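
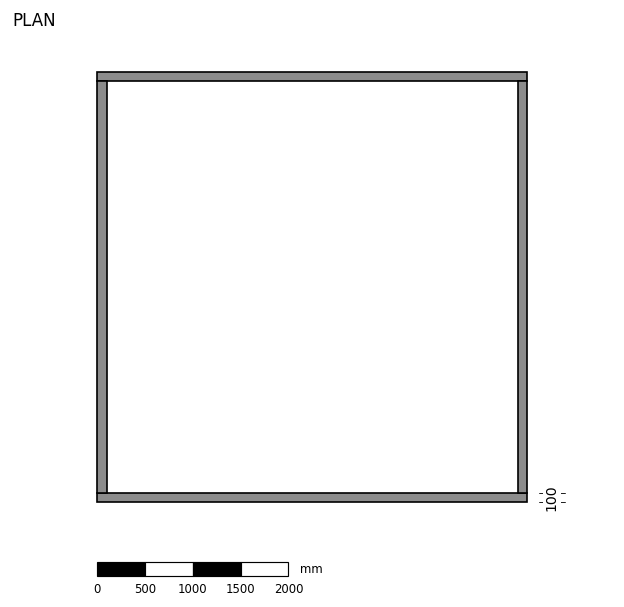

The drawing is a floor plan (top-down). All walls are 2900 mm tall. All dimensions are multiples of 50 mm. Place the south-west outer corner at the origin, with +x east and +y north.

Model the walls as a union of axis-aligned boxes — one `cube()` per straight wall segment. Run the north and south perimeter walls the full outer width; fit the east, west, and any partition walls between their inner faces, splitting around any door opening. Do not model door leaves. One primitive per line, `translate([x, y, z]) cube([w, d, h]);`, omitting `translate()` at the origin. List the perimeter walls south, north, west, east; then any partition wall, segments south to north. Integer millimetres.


cube([4500, 100, 2900]);
translate([0, 4400, 0]) cube([4500, 100, 2900]);
translate([0, 100, 0]) cube([100, 4300, 2900]);
translate([4400, 100, 0]) cube([100, 4300, 2900]);


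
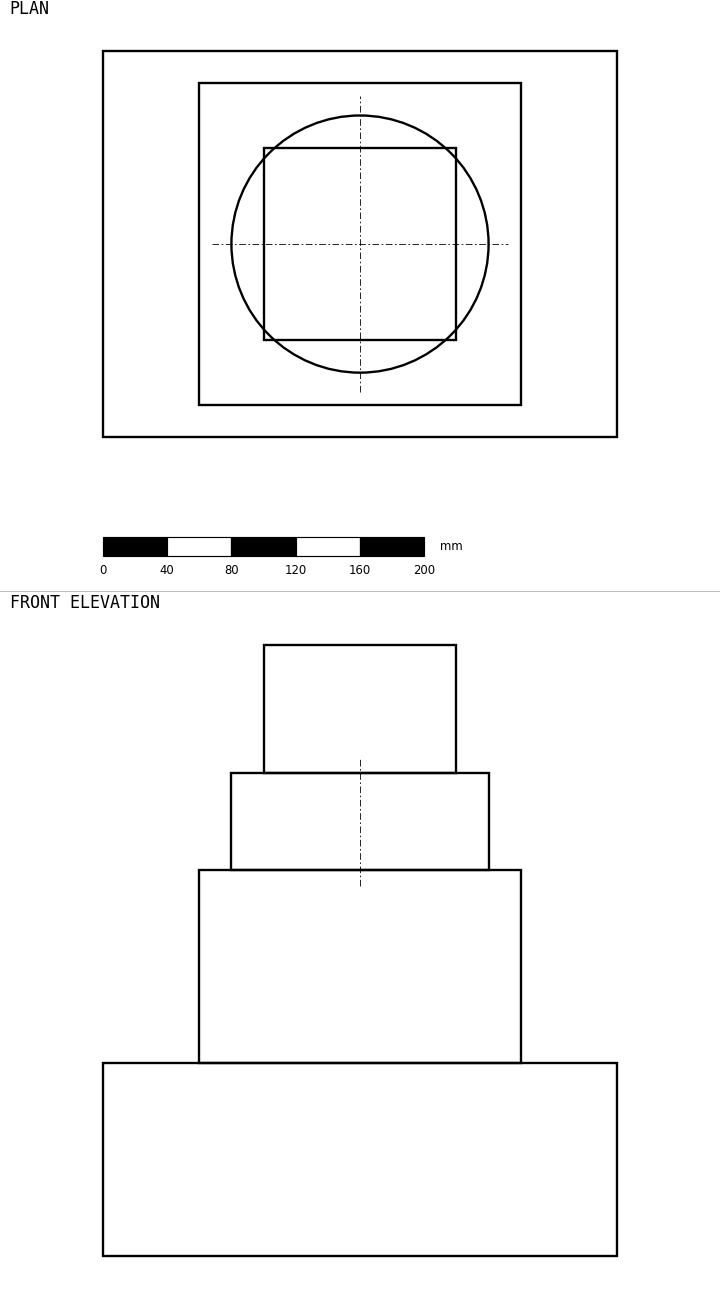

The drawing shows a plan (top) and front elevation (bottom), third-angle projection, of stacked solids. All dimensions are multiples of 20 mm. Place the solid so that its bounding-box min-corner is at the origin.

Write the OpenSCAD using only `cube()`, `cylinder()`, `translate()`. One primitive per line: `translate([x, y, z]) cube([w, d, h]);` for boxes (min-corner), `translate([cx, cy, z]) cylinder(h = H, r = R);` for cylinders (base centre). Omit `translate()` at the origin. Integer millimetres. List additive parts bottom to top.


cube([320, 240, 120]);
translate([60, 20, 120]) cube([200, 200, 120]);
translate([160, 120, 240]) cylinder(h = 60, r = 80);
translate([100, 60, 300]) cube([120, 120, 80]);


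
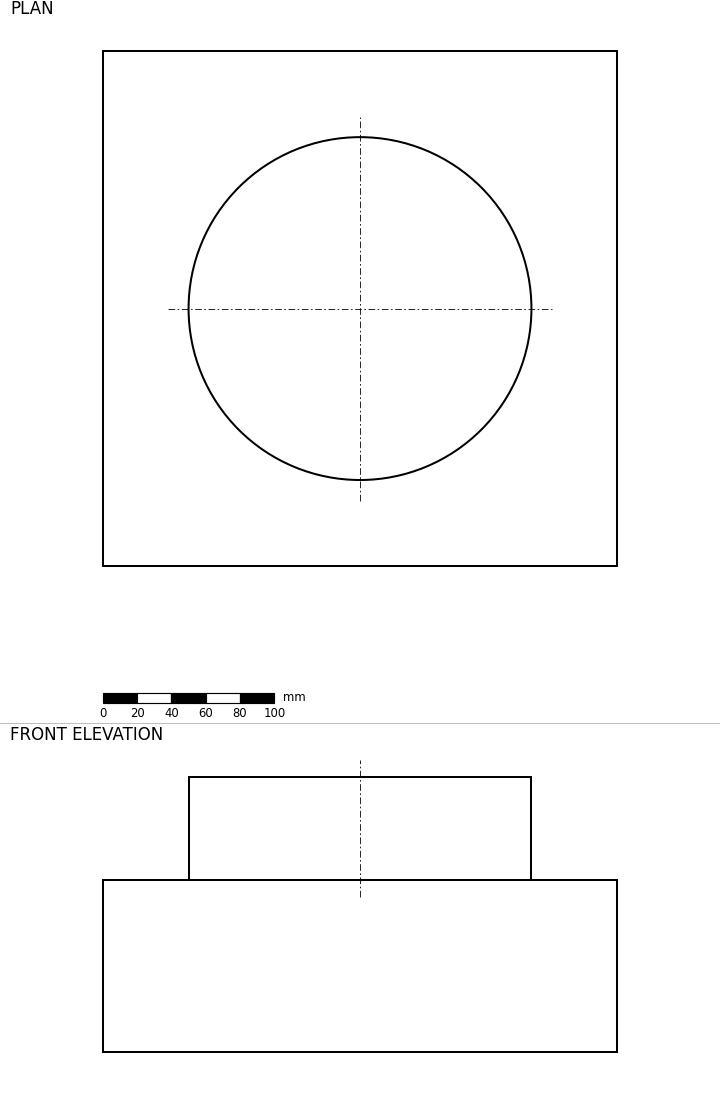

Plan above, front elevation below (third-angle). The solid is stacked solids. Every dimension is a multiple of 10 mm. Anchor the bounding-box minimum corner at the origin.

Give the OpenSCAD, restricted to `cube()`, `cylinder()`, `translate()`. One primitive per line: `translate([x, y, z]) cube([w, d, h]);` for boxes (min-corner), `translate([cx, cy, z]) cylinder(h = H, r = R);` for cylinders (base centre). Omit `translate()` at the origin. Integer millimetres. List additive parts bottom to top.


cube([300, 300, 100]);
translate([150, 150, 100]) cylinder(h = 60, r = 100);


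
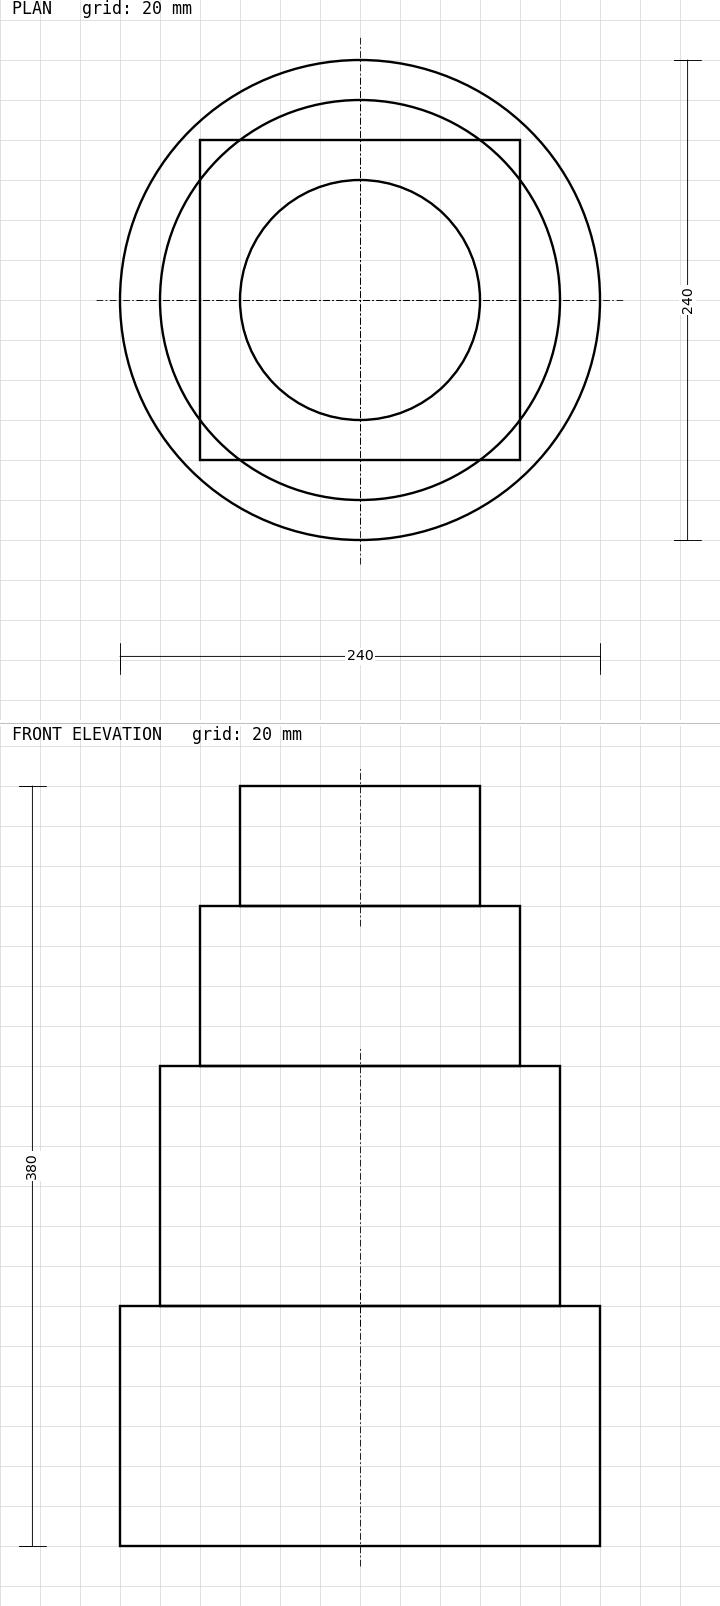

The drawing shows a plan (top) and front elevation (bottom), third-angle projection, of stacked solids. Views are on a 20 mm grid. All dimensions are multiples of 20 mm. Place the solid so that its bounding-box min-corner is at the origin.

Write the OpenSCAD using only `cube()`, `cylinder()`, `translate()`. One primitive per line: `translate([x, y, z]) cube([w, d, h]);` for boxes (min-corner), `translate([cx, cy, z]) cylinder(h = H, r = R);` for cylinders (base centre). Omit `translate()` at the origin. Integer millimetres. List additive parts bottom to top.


translate([120, 120, 0]) cylinder(h = 120, r = 120);
translate([120, 120, 120]) cylinder(h = 120, r = 100);
translate([40, 40, 240]) cube([160, 160, 80]);
translate([120, 120, 320]) cylinder(h = 60, r = 60);


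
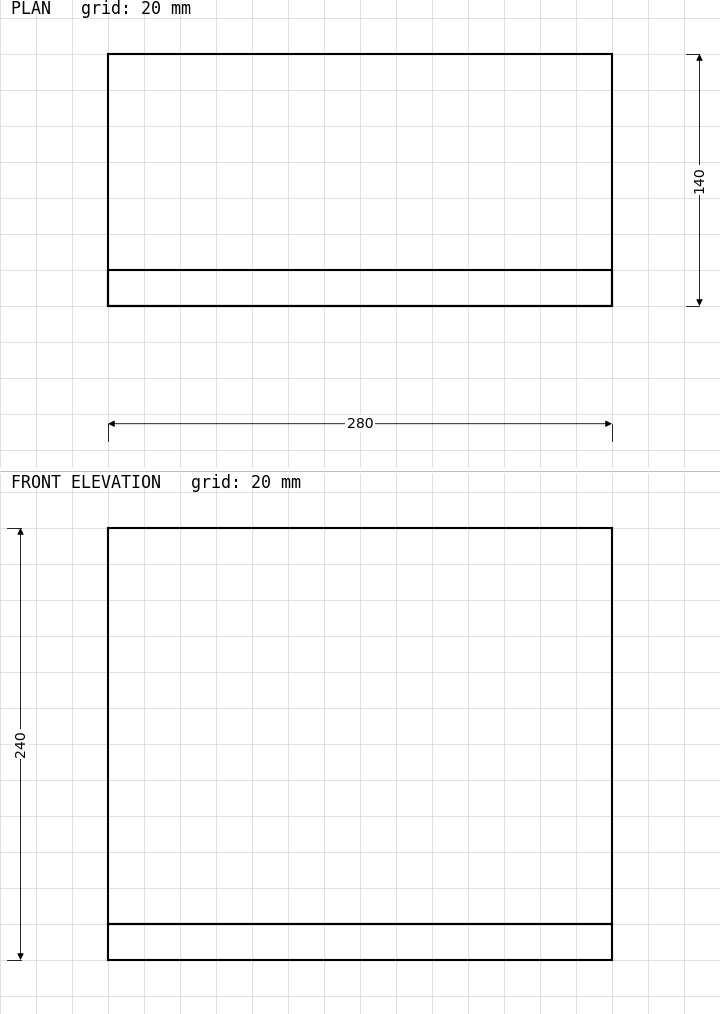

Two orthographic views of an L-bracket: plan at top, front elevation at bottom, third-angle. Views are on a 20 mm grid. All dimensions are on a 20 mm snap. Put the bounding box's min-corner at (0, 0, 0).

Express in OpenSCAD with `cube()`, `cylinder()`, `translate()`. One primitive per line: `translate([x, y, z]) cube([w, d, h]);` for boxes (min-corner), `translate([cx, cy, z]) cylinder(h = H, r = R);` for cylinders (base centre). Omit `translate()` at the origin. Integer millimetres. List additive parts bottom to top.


cube([280, 140, 20]);
translate([0, 0, 20]) cube([280, 20, 220]);


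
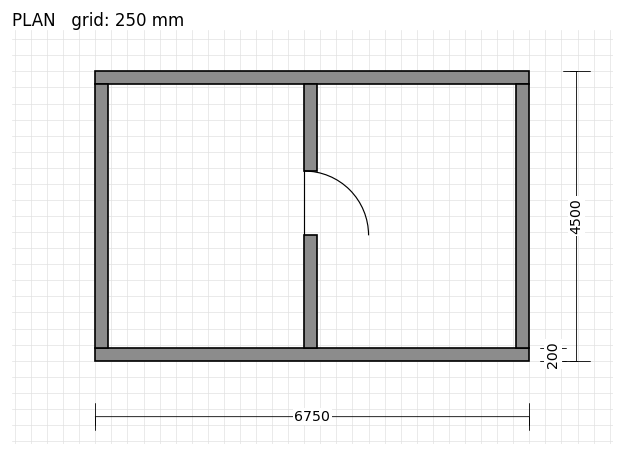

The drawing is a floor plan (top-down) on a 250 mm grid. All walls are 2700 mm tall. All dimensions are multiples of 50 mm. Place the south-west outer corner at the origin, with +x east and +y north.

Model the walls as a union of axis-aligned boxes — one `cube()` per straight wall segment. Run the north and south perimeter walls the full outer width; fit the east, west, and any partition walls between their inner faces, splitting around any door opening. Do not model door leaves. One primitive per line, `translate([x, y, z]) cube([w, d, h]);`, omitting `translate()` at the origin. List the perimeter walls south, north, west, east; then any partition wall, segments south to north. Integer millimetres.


cube([6750, 200, 2700]);
translate([0, 4300, 0]) cube([6750, 200, 2700]);
translate([0, 200, 0]) cube([200, 4100, 2700]);
translate([6550, 200, 0]) cube([200, 4100, 2700]);
translate([3250, 200, 0]) cube([200, 1750, 2700]);
translate([3250, 2950, 0]) cube([200, 1350, 2700]);


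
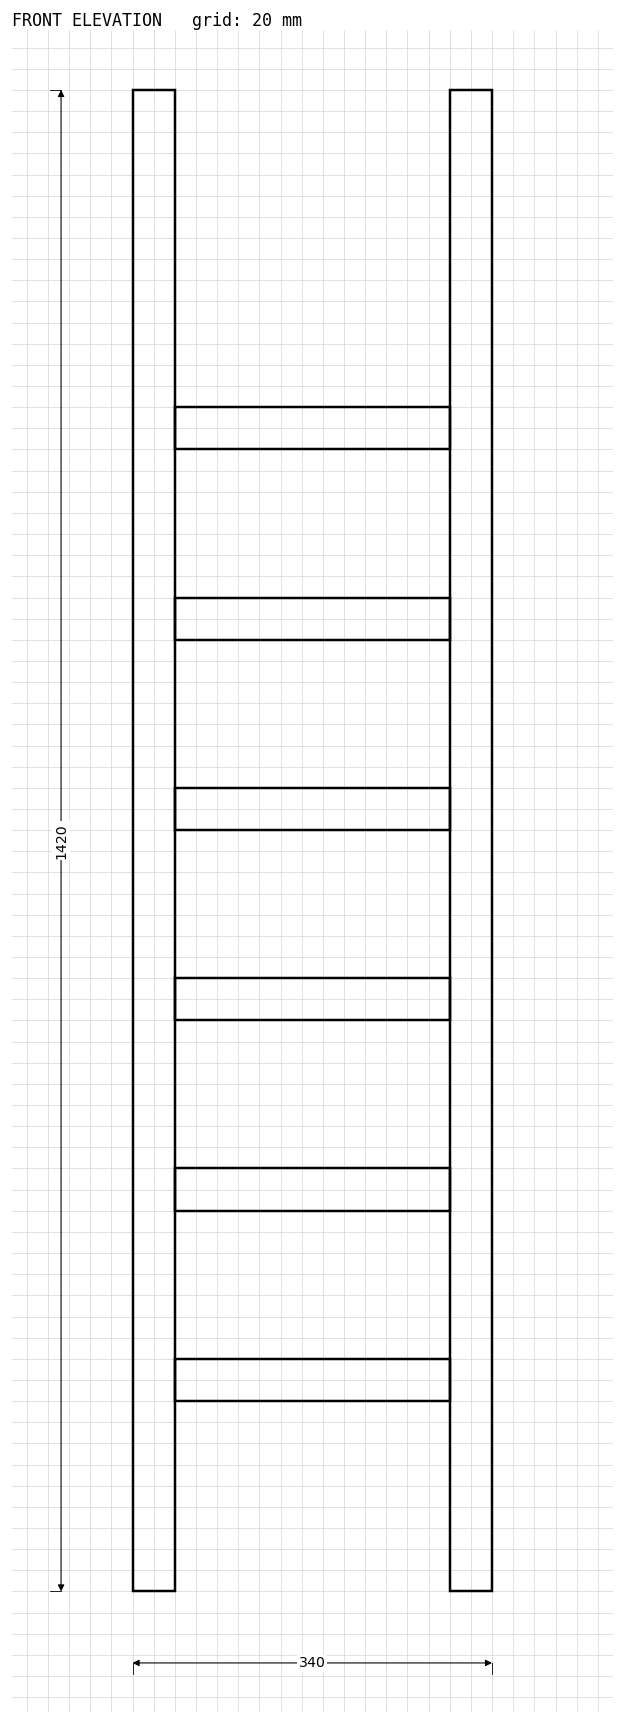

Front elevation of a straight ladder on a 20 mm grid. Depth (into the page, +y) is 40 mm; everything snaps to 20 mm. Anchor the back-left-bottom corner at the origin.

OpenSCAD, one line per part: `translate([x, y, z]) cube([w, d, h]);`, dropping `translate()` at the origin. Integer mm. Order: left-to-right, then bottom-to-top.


cube([40, 40, 1420]);
translate([40, 0, 180]) cube([260, 40, 40]);
translate([40, 0, 360]) cube([260, 40, 40]);
translate([40, 0, 540]) cube([260, 40, 40]);
translate([40, 0, 720]) cube([260, 40, 40]);
translate([40, 0, 900]) cube([260, 40, 40]);
translate([40, 0, 1080]) cube([260, 40, 40]);
translate([300, 0, 0]) cube([40, 40, 1420]);


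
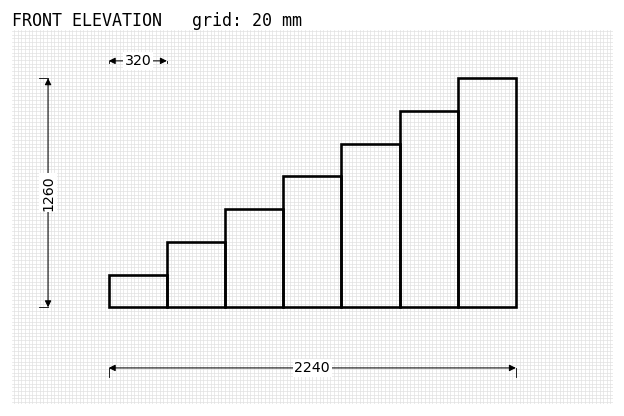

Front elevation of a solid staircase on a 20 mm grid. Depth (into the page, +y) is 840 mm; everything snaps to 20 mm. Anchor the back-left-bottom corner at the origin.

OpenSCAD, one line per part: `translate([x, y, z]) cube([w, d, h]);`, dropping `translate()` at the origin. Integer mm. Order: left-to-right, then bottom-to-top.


cube([320, 840, 180]);
translate([320, 0, 0]) cube([320, 840, 360]);
translate([640, 0, 0]) cube([320, 840, 540]);
translate([960, 0, 0]) cube([320, 840, 720]);
translate([1280, 0, 0]) cube([320, 840, 900]);
translate([1600, 0, 0]) cube([320, 840, 1080]);
translate([1920, 0, 0]) cube([320, 840, 1260]);


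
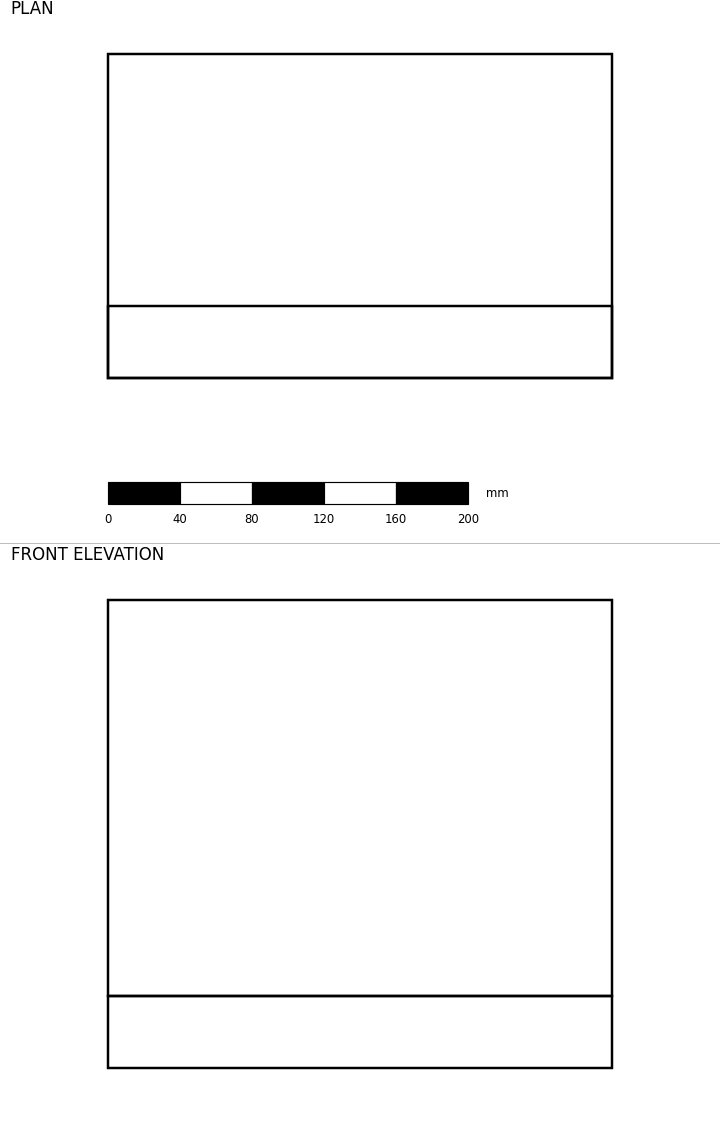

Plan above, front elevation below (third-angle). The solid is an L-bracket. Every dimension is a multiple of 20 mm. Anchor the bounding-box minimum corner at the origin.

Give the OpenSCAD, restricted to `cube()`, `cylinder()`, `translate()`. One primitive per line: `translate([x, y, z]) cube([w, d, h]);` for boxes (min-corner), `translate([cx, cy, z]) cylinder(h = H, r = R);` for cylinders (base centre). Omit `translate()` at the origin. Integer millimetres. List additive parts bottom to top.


cube([280, 180, 40]);
translate([0, 0, 40]) cube([280, 40, 220]);


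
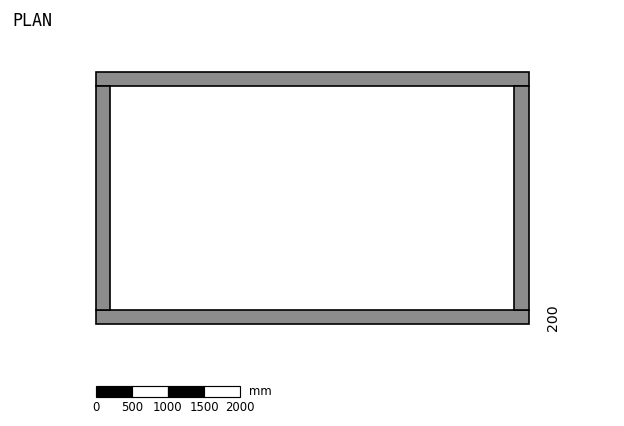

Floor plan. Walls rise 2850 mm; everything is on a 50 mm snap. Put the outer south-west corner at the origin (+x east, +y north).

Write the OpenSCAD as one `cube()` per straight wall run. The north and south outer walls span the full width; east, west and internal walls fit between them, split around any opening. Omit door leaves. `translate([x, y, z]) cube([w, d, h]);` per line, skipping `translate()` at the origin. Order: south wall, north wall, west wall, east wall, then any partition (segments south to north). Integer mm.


cube([6000, 200, 2850]);
translate([0, 3300, 0]) cube([6000, 200, 2850]);
translate([0, 200, 0]) cube([200, 3100, 2850]);
translate([5800, 200, 0]) cube([200, 3100, 2850]);


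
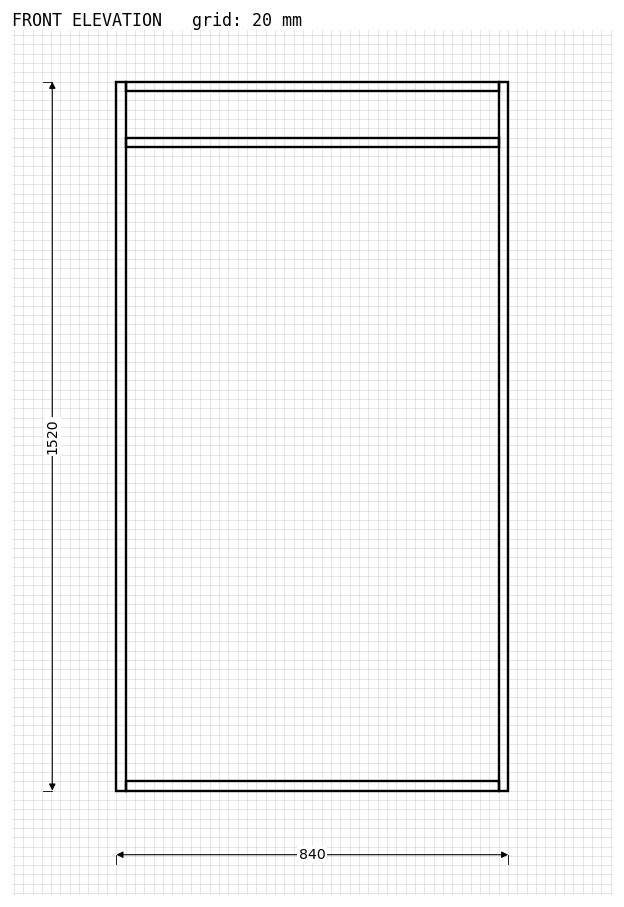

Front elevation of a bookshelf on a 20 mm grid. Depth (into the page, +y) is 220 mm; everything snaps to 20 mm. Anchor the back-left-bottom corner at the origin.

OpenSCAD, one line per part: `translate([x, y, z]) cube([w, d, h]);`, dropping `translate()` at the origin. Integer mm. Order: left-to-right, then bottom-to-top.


cube([20, 220, 1520]);
translate([20, 0, 0]) cube([800, 220, 20]);
translate([20, 0, 1380]) cube([800, 220, 20]);
translate([20, 0, 1500]) cube([800, 220, 20]);
translate([820, 0, 0]) cube([20, 220, 1520]);


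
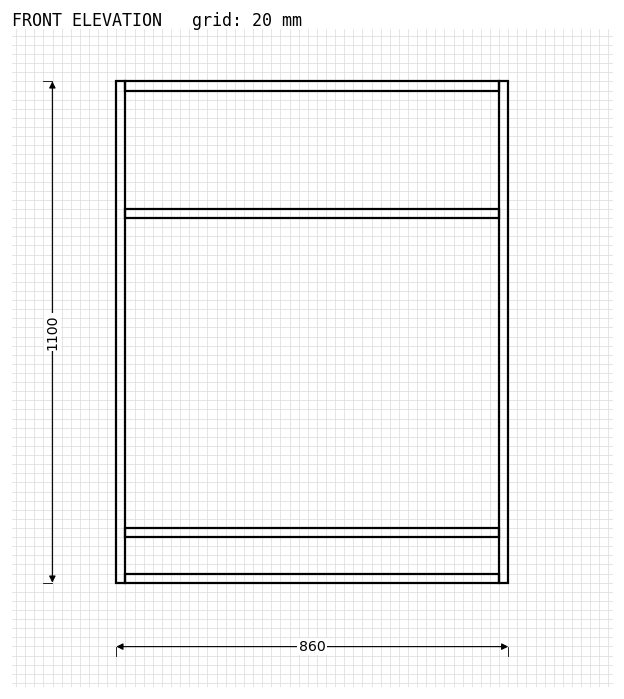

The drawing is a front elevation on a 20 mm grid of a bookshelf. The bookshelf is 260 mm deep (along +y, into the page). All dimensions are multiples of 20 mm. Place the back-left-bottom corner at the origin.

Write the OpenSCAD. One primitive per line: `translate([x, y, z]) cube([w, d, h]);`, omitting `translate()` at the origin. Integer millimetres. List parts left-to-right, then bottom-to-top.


cube([20, 260, 1100]);
translate([20, 0, 0]) cube([820, 260, 20]);
translate([20, 0, 100]) cube([820, 260, 20]);
translate([20, 0, 800]) cube([820, 260, 20]);
translate([20, 0, 1080]) cube([820, 260, 20]);
translate([840, 0, 0]) cube([20, 260, 1100]);


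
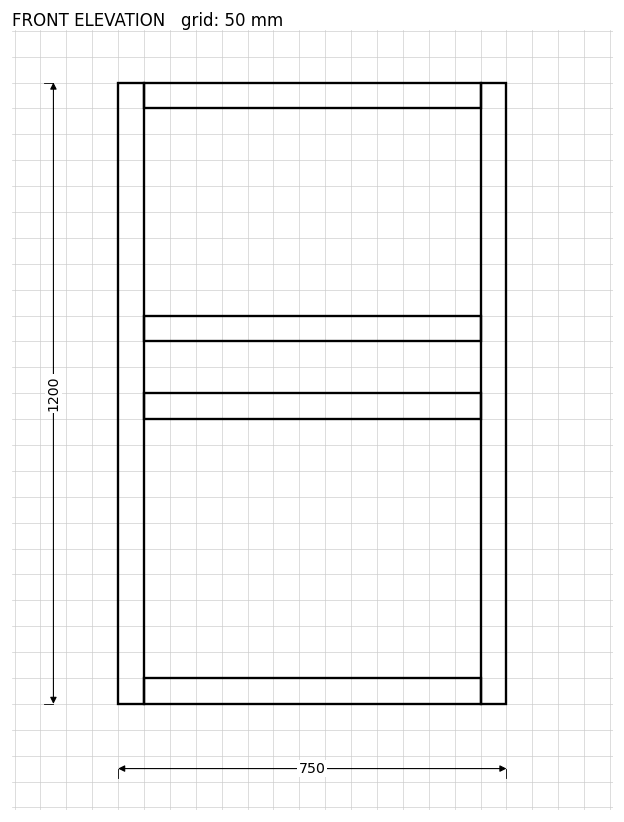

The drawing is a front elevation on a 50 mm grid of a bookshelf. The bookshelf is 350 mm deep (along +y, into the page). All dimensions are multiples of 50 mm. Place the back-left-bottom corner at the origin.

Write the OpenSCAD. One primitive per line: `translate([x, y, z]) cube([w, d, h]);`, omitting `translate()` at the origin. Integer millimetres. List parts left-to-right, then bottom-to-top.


cube([50, 350, 1200]);
translate([50, 0, 0]) cube([650, 350, 50]);
translate([50, 0, 550]) cube([650, 350, 50]);
translate([50, 0, 700]) cube([650, 350, 50]);
translate([50, 0, 1150]) cube([650, 350, 50]);
translate([700, 0, 0]) cube([50, 350, 1200]);


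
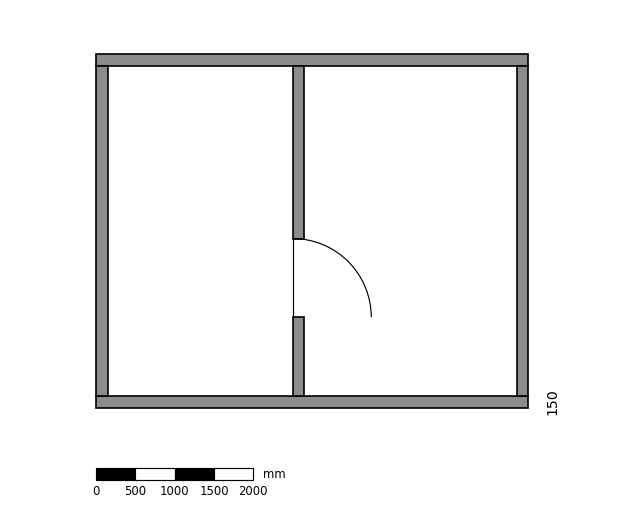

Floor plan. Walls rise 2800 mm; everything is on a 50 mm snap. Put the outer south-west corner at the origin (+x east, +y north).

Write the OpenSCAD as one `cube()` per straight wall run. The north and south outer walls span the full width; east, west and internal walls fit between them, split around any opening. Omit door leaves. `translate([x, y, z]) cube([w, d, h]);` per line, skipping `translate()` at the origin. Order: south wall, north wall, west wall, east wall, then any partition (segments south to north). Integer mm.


cube([5500, 150, 2800]);
translate([0, 4350, 0]) cube([5500, 150, 2800]);
translate([0, 150, 0]) cube([150, 4200, 2800]);
translate([5350, 150, 0]) cube([150, 4200, 2800]);
translate([2500, 150, 0]) cube([150, 1000, 2800]);
translate([2500, 2150, 0]) cube([150, 2200, 2800]);


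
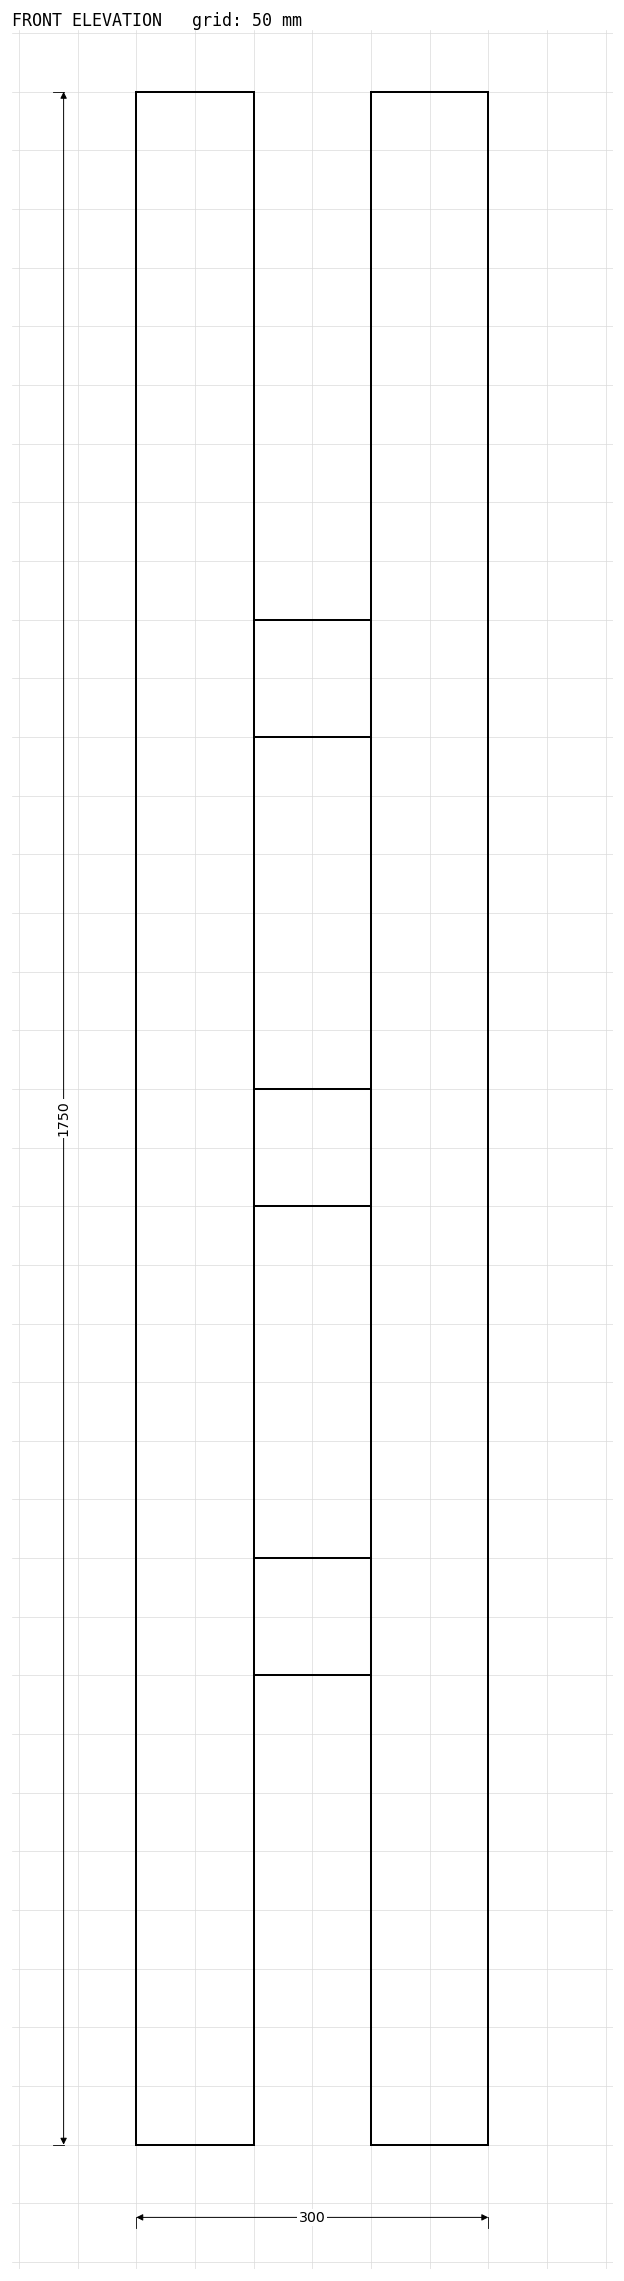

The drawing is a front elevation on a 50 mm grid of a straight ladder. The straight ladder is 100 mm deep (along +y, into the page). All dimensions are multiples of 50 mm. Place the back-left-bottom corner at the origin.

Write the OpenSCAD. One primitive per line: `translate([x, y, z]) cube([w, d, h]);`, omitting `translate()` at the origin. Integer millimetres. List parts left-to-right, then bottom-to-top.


cube([100, 100, 1750]);
translate([100, 0, 400]) cube([100, 100, 100]);
translate([100, 0, 800]) cube([100, 100, 100]);
translate([100, 0, 1200]) cube([100, 100, 100]);
translate([200, 0, 0]) cube([100, 100, 1750]);


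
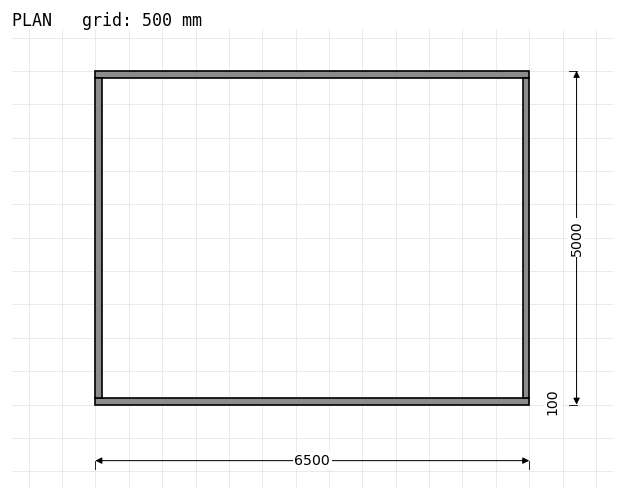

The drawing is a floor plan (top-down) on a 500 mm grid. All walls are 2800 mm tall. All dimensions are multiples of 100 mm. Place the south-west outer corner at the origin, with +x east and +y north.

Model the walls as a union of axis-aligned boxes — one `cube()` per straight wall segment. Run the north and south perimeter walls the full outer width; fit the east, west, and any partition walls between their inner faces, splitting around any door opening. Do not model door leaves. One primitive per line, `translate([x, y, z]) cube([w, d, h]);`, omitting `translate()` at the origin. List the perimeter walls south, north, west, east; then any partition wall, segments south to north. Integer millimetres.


cube([6500, 100, 2800]);
translate([0, 4900, 0]) cube([6500, 100, 2800]);
translate([0, 100, 0]) cube([100, 4800, 2800]);
translate([6400, 100, 0]) cube([100, 4800, 2800]);


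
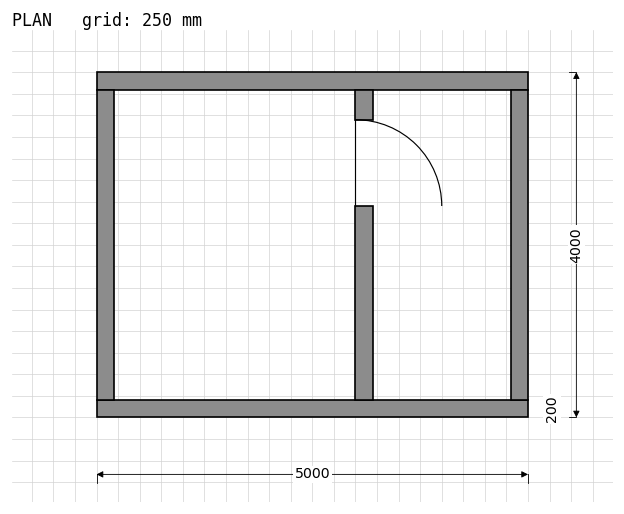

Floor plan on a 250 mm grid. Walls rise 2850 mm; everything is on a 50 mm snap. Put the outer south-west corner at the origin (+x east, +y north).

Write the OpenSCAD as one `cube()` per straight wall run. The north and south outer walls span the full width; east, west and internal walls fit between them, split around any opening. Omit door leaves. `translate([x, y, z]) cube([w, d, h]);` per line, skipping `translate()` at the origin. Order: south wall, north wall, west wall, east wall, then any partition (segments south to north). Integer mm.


cube([5000, 200, 2850]);
translate([0, 3800, 0]) cube([5000, 200, 2850]);
translate([0, 200, 0]) cube([200, 3600, 2850]);
translate([4800, 200, 0]) cube([200, 3600, 2850]);
translate([3000, 200, 0]) cube([200, 2250, 2850]);
translate([3000, 3450, 0]) cube([200, 350, 2850]);


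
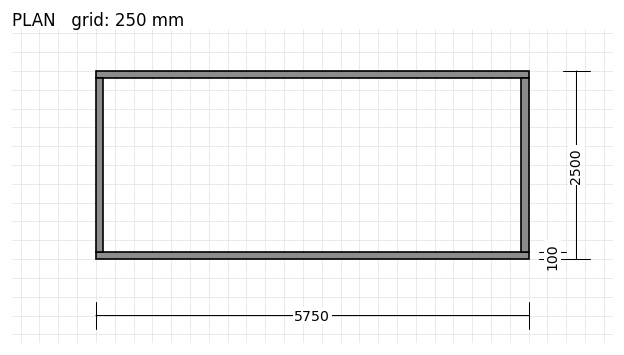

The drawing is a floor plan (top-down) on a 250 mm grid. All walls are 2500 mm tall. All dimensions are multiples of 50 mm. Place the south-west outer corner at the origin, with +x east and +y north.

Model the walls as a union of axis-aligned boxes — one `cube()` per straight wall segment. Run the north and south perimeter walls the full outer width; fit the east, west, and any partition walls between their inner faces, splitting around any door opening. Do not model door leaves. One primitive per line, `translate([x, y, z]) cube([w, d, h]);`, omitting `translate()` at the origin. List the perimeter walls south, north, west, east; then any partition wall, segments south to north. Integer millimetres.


cube([5750, 100, 2500]);
translate([0, 2400, 0]) cube([5750, 100, 2500]);
translate([0, 100, 0]) cube([100, 2300, 2500]);
translate([5650, 100, 0]) cube([100, 2300, 2500]);


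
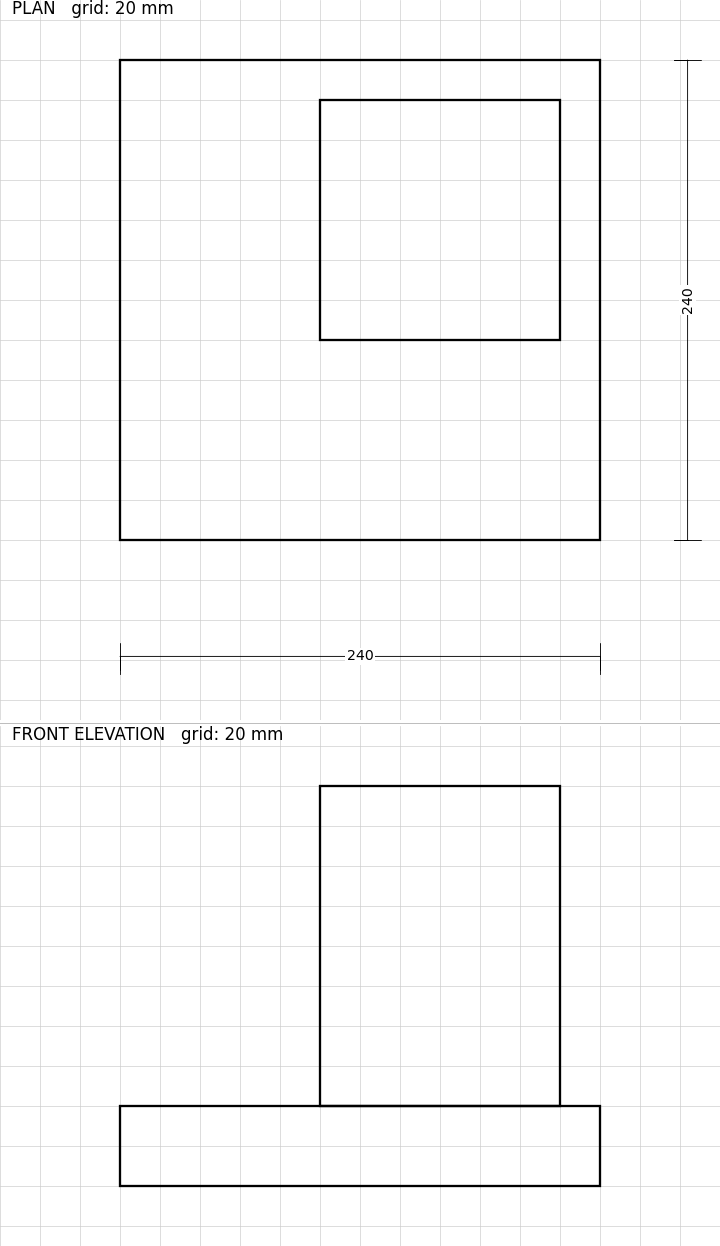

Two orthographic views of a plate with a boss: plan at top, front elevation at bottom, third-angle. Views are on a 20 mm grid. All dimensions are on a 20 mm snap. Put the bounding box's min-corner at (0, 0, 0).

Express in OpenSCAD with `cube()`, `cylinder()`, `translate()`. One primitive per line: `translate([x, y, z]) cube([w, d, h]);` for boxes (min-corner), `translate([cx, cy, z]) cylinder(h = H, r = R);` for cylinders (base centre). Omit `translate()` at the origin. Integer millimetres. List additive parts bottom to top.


cube([240, 240, 40]);
translate([100, 100, 40]) cube([120, 120, 160]);


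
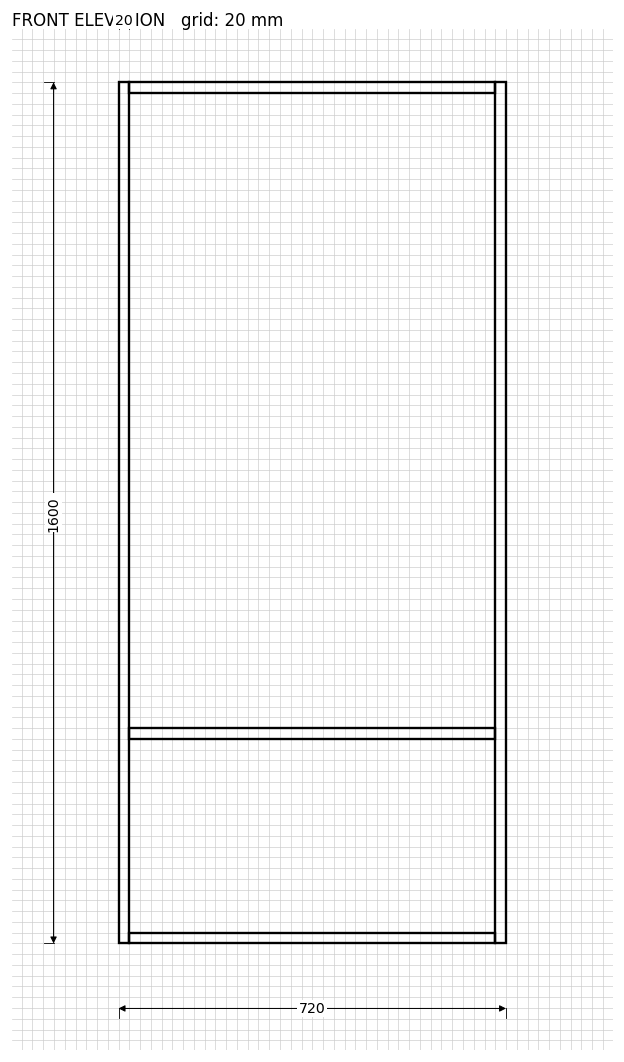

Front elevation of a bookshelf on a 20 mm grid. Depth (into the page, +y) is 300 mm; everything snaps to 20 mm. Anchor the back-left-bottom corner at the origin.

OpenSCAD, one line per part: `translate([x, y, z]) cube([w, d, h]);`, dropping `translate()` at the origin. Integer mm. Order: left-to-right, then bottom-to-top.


cube([20, 300, 1600]);
translate([20, 0, 0]) cube([680, 300, 20]);
translate([20, 0, 380]) cube([680, 300, 20]);
translate([20, 0, 1580]) cube([680, 300, 20]);
translate([700, 0, 0]) cube([20, 300, 1600]);


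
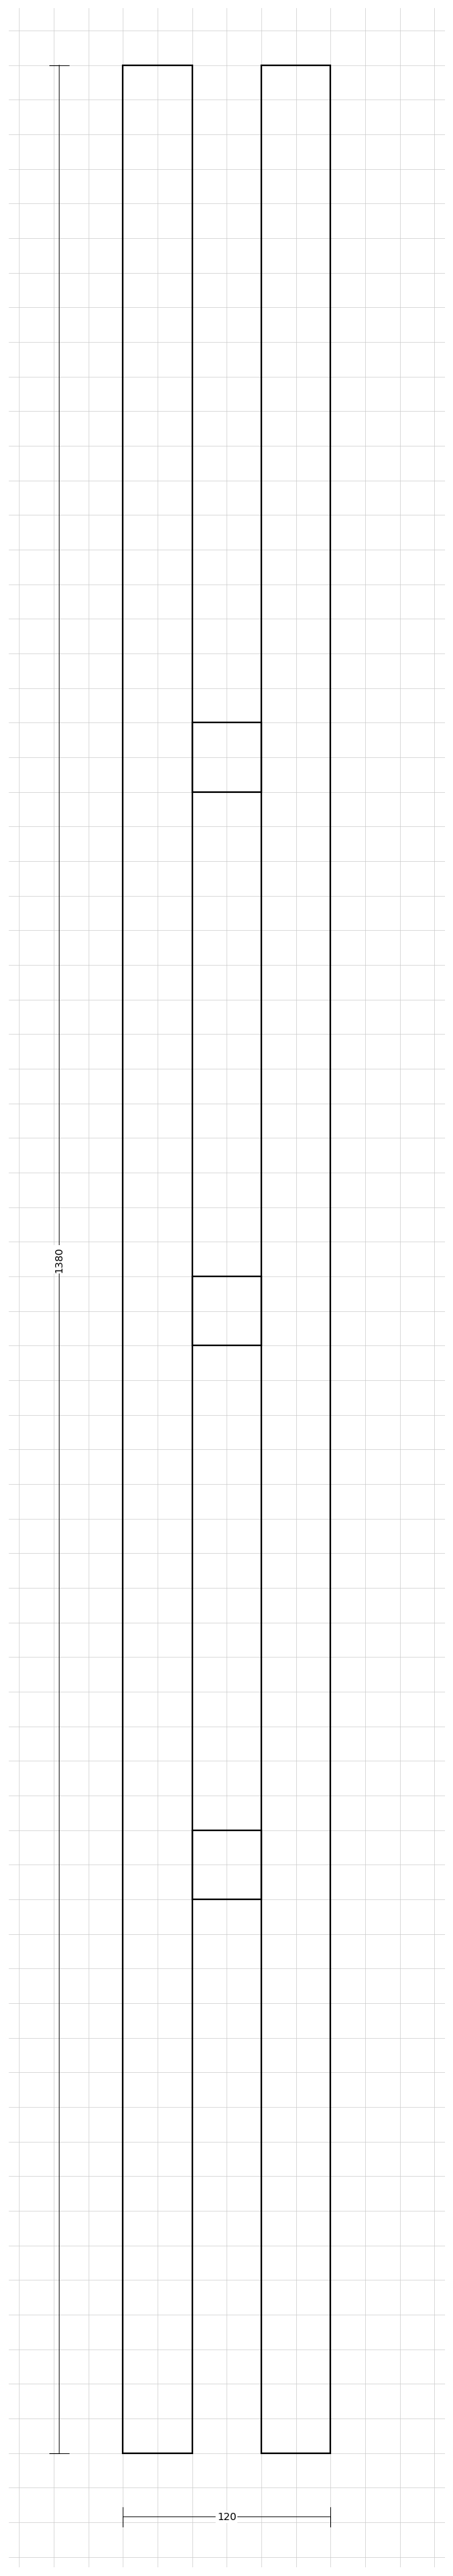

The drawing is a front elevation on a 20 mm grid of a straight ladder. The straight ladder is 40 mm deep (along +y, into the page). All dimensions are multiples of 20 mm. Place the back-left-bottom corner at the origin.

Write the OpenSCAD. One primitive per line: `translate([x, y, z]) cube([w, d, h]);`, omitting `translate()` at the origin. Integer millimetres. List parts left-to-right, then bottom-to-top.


cube([40, 40, 1380]);
translate([40, 0, 320]) cube([40, 40, 40]);
translate([40, 0, 640]) cube([40, 40, 40]);
translate([40, 0, 960]) cube([40, 40, 40]);
translate([80, 0, 0]) cube([40, 40, 1380]);


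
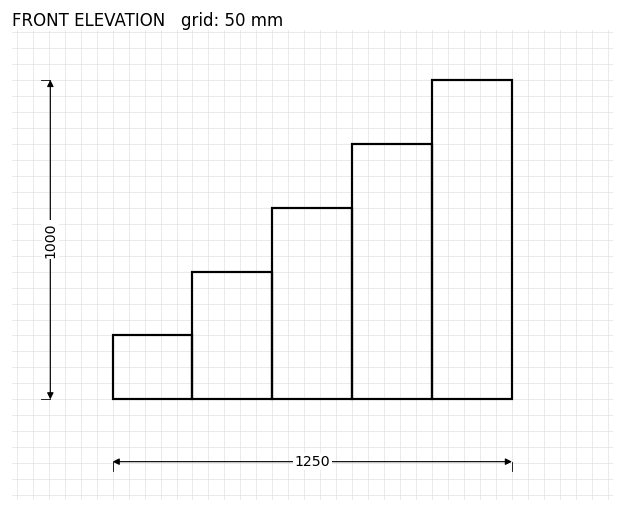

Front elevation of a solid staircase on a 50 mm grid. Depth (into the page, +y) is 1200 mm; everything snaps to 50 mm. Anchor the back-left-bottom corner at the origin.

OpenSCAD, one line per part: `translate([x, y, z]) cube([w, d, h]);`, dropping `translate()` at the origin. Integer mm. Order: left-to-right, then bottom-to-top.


cube([250, 1200, 200]);
translate([250, 0, 0]) cube([250, 1200, 400]);
translate([500, 0, 0]) cube([250, 1200, 600]);
translate([750, 0, 0]) cube([250, 1200, 800]);
translate([1000, 0, 0]) cube([250, 1200, 1000]);


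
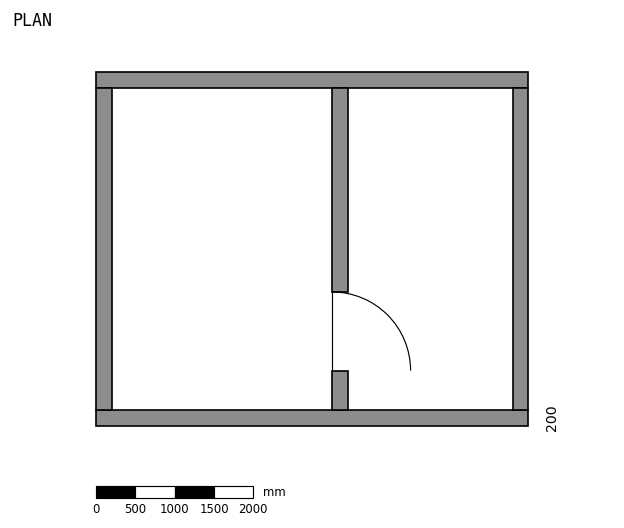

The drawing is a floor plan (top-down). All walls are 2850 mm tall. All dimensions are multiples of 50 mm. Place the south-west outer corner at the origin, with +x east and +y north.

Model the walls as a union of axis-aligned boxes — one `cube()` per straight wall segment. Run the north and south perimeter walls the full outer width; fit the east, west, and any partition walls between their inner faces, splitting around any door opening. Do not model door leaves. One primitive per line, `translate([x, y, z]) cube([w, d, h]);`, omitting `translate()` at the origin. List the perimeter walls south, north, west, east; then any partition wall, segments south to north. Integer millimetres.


cube([5500, 200, 2850]);
translate([0, 4300, 0]) cube([5500, 200, 2850]);
translate([0, 200, 0]) cube([200, 4100, 2850]);
translate([5300, 200, 0]) cube([200, 4100, 2850]);
translate([3000, 200, 0]) cube([200, 500, 2850]);
translate([3000, 1700, 0]) cube([200, 2600, 2850]);


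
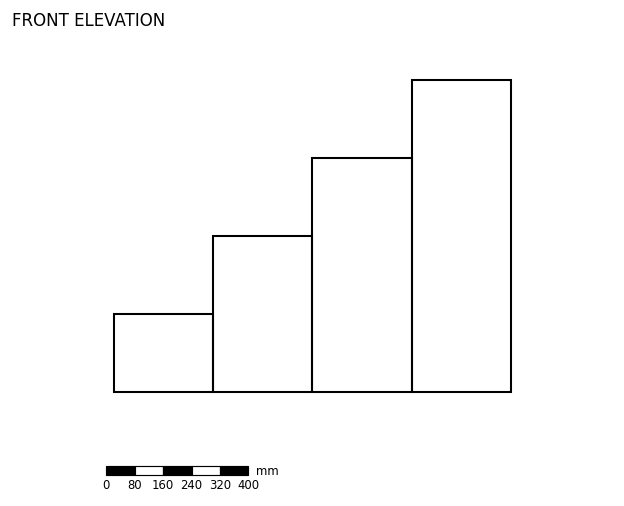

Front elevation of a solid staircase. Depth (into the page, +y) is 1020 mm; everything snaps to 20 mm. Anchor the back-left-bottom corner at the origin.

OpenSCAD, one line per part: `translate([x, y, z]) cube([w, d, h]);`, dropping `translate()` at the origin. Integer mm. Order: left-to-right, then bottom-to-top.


cube([280, 1020, 220]);
translate([280, 0, 0]) cube([280, 1020, 440]);
translate([560, 0, 0]) cube([280, 1020, 660]);
translate([840, 0, 0]) cube([280, 1020, 880]);


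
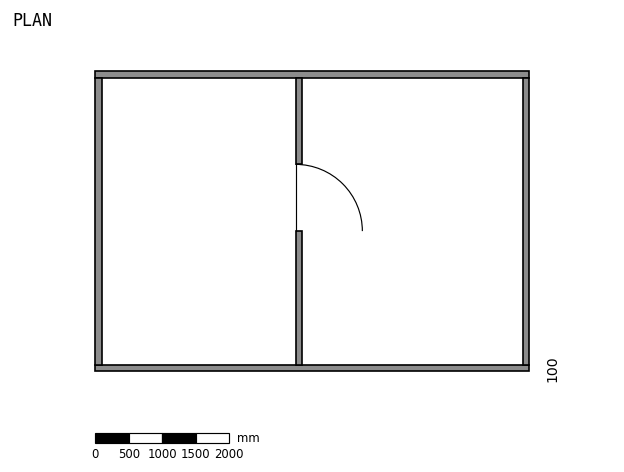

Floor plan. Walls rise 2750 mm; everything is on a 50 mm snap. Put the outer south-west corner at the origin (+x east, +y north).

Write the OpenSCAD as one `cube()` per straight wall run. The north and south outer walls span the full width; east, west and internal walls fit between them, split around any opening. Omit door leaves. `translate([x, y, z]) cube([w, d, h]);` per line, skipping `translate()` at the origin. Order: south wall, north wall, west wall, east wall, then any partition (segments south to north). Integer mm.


cube([6500, 100, 2750]);
translate([0, 4400, 0]) cube([6500, 100, 2750]);
translate([0, 100, 0]) cube([100, 4300, 2750]);
translate([6400, 100, 0]) cube([100, 4300, 2750]);
translate([3000, 100, 0]) cube([100, 2000, 2750]);
translate([3000, 3100, 0]) cube([100, 1300, 2750]);


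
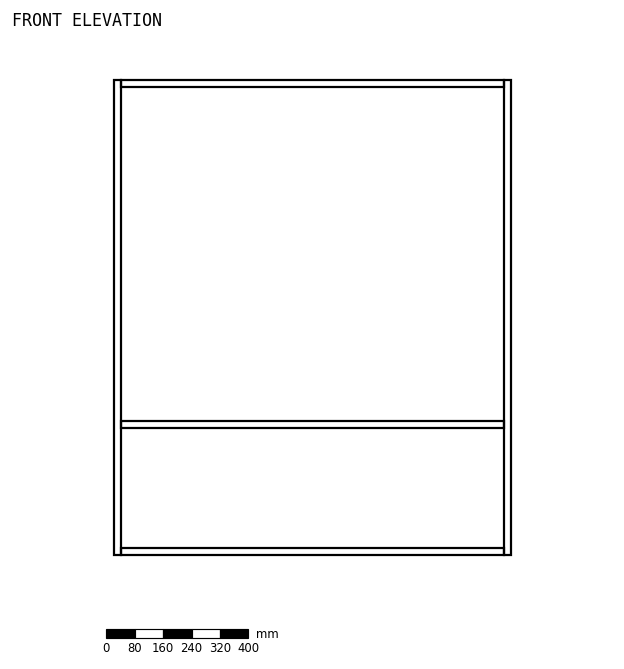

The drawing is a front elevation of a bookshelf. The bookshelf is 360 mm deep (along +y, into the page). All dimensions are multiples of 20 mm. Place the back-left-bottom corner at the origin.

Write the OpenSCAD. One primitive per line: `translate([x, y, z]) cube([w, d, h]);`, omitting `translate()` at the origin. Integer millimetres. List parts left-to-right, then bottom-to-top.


cube([20, 360, 1340]);
translate([20, 0, 0]) cube([1080, 360, 20]);
translate([20, 0, 360]) cube([1080, 360, 20]);
translate([20, 0, 1320]) cube([1080, 360, 20]);
translate([1100, 0, 0]) cube([20, 360, 1340]);


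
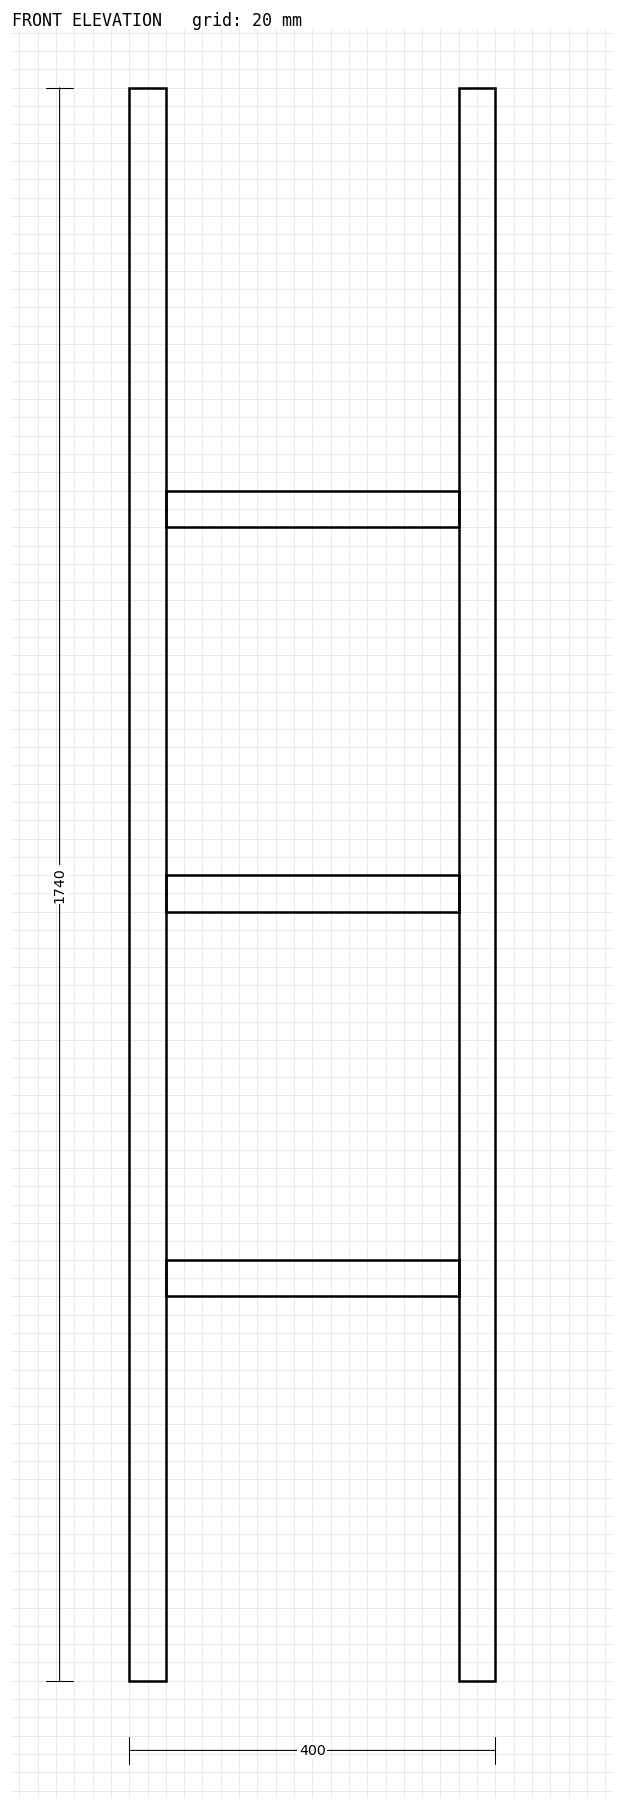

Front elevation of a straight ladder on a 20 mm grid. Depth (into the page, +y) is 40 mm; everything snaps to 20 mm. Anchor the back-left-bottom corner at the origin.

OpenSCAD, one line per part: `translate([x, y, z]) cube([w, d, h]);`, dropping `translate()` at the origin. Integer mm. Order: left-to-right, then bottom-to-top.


cube([40, 40, 1740]);
translate([40, 0, 420]) cube([320, 40, 40]);
translate([40, 0, 840]) cube([320, 40, 40]);
translate([40, 0, 1260]) cube([320, 40, 40]);
translate([360, 0, 0]) cube([40, 40, 1740]);


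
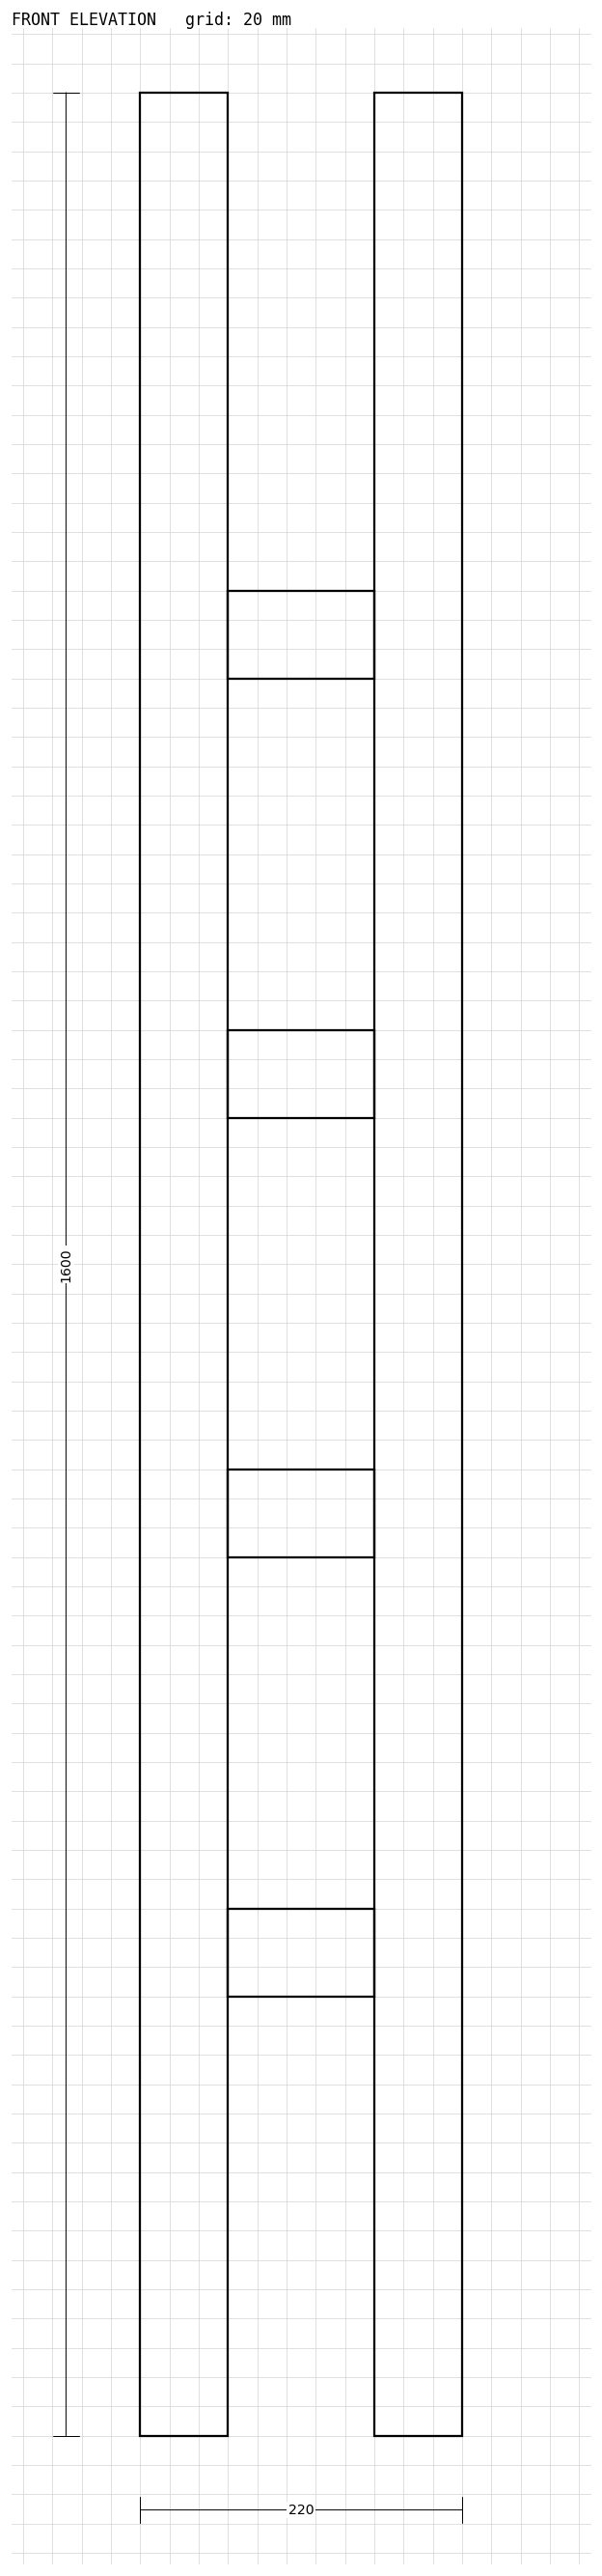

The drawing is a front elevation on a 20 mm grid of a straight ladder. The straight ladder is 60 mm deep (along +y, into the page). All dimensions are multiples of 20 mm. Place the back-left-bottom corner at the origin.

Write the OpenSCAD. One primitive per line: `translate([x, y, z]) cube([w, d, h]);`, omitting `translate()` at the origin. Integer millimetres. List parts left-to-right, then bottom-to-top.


cube([60, 60, 1600]);
translate([60, 0, 300]) cube([100, 60, 60]);
translate([60, 0, 600]) cube([100, 60, 60]);
translate([60, 0, 900]) cube([100, 60, 60]);
translate([60, 0, 1200]) cube([100, 60, 60]);
translate([160, 0, 0]) cube([60, 60, 1600]);


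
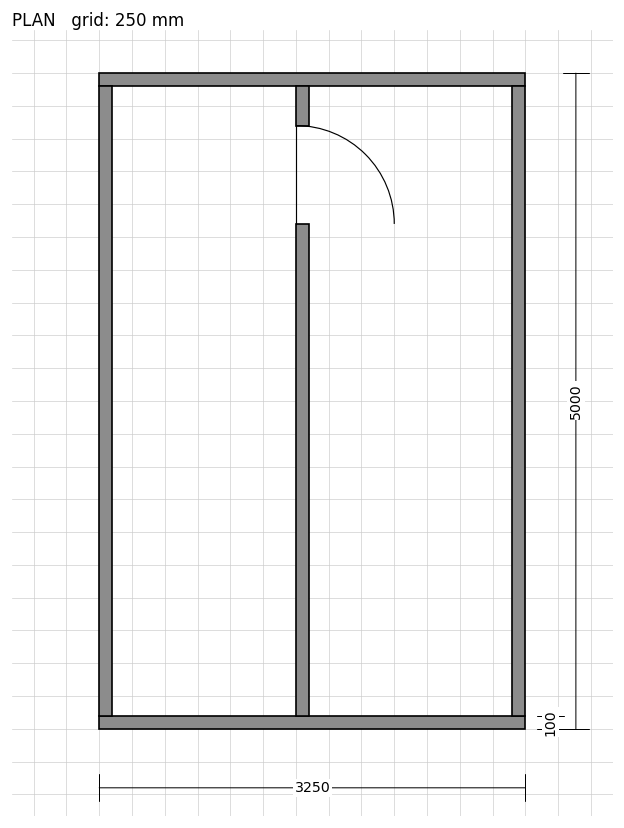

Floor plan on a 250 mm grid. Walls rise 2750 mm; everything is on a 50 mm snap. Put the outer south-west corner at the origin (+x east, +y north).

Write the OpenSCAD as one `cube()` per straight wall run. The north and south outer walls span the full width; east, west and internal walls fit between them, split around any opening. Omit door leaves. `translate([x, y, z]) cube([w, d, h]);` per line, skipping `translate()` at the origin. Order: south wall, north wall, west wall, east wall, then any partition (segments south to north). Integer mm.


cube([3250, 100, 2750]);
translate([0, 4900, 0]) cube([3250, 100, 2750]);
translate([0, 100, 0]) cube([100, 4800, 2750]);
translate([3150, 100, 0]) cube([100, 4800, 2750]);
translate([1500, 100, 0]) cube([100, 3750, 2750]);
translate([1500, 4600, 0]) cube([100, 300, 2750]);


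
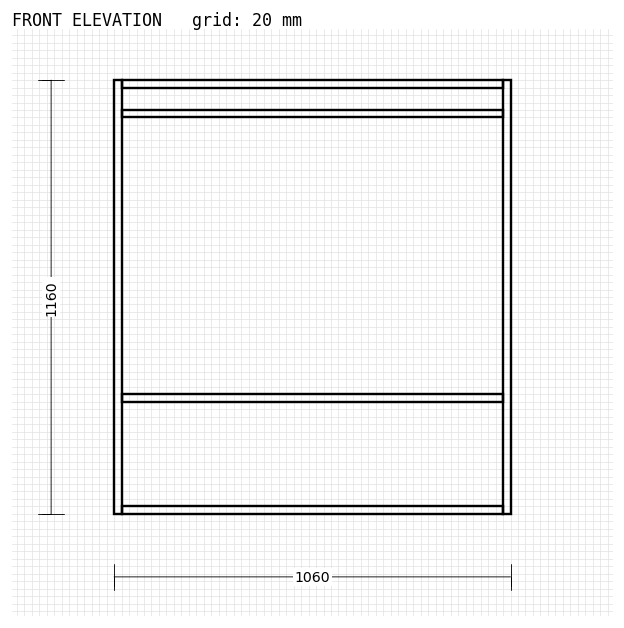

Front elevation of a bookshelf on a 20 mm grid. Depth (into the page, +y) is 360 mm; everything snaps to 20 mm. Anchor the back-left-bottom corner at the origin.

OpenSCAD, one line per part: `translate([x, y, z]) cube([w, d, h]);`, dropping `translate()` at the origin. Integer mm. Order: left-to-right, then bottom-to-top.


cube([20, 360, 1160]);
translate([20, 0, 0]) cube([1020, 360, 20]);
translate([20, 0, 300]) cube([1020, 360, 20]);
translate([20, 0, 1060]) cube([1020, 360, 20]);
translate([20, 0, 1140]) cube([1020, 360, 20]);
translate([1040, 0, 0]) cube([20, 360, 1160]);


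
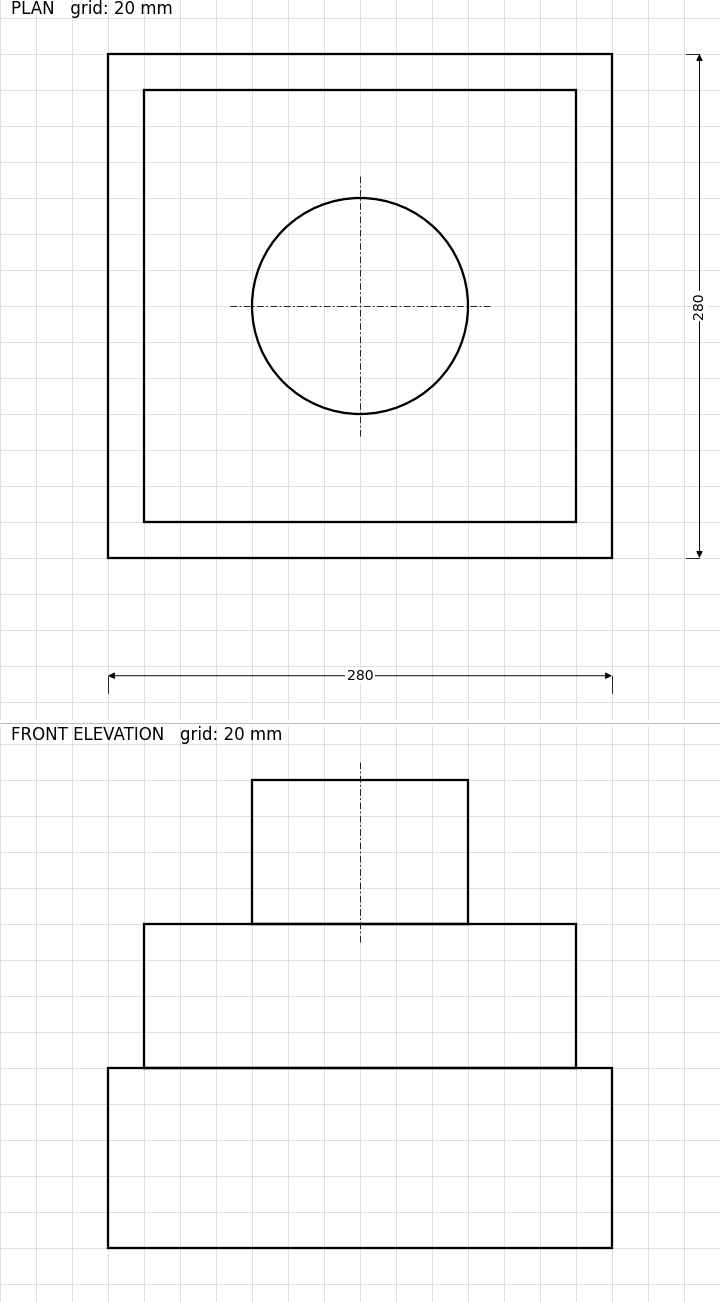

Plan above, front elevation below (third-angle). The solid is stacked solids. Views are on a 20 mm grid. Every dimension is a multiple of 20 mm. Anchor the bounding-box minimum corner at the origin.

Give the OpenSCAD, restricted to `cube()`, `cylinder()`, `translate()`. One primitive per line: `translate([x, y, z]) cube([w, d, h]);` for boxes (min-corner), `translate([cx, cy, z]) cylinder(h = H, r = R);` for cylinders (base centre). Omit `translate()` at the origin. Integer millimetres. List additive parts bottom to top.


cube([280, 280, 100]);
translate([20, 20, 100]) cube([240, 240, 80]);
translate([140, 140, 180]) cylinder(h = 80, r = 60);


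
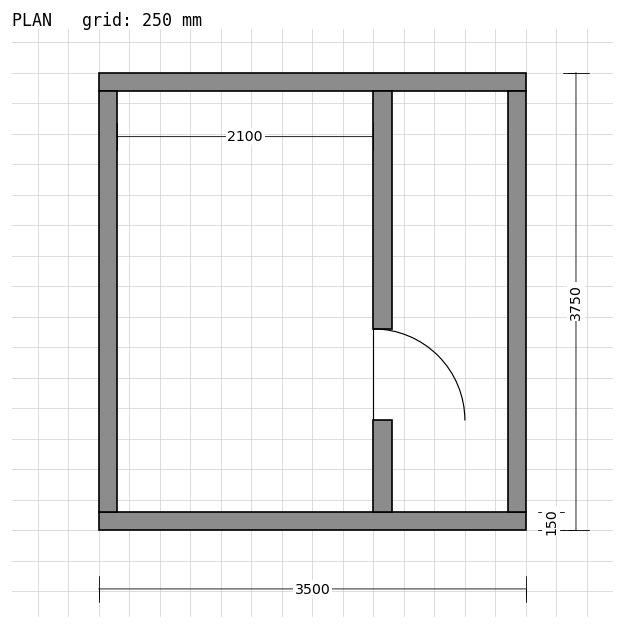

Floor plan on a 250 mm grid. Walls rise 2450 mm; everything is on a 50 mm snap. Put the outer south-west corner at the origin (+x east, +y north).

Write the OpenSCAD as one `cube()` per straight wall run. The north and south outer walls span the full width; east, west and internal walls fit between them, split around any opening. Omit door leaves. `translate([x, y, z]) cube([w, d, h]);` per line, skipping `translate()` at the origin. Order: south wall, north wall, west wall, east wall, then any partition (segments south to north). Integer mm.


cube([3500, 150, 2450]);
translate([0, 3600, 0]) cube([3500, 150, 2450]);
translate([0, 150, 0]) cube([150, 3450, 2450]);
translate([3350, 150, 0]) cube([150, 3450, 2450]);
translate([2250, 150, 0]) cube([150, 750, 2450]);
translate([2250, 1650, 0]) cube([150, 1950, 2450]);


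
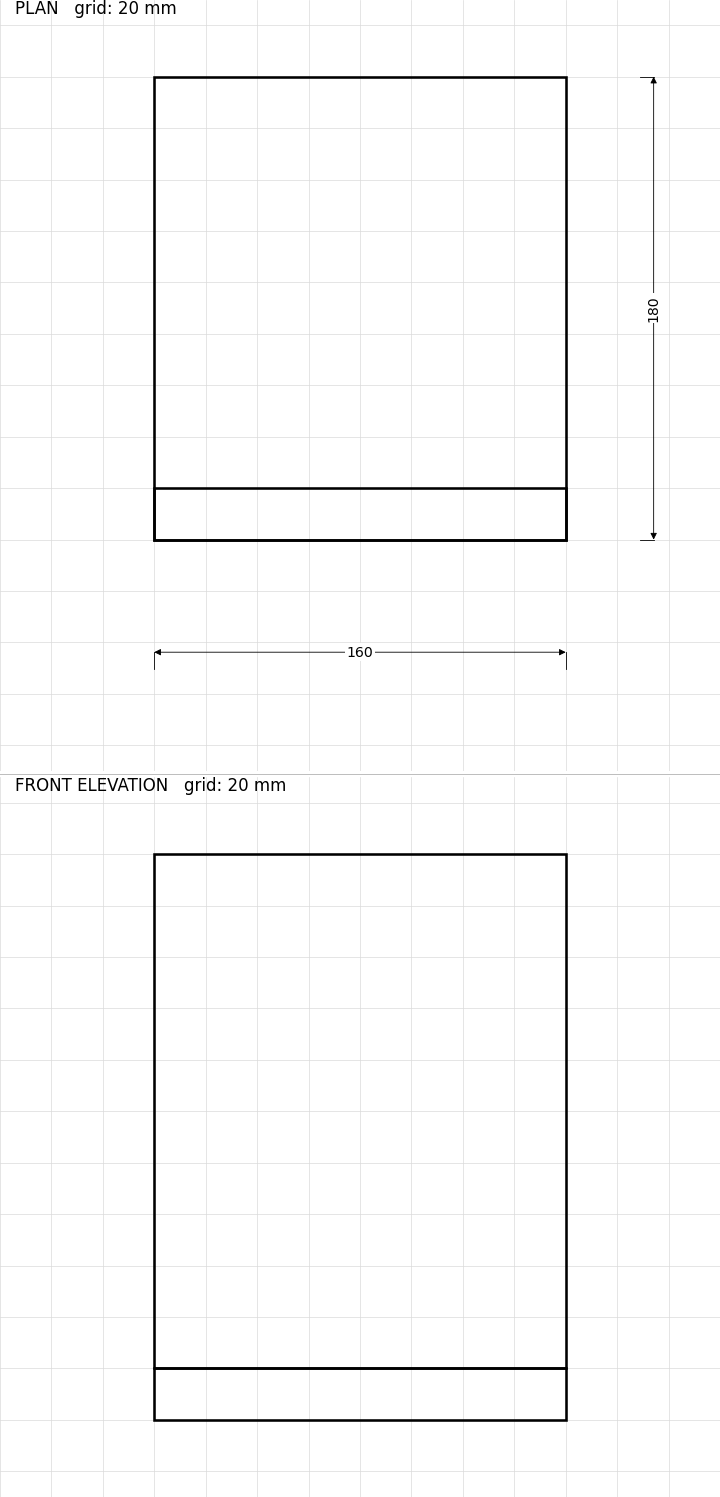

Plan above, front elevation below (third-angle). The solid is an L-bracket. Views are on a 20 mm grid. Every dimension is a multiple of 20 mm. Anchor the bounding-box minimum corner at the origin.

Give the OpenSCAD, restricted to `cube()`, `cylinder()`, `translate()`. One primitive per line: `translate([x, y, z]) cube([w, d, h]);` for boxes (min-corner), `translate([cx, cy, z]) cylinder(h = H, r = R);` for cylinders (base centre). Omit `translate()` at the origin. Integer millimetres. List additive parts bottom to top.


cube([160, 180, 20]);
translate([0, 0, 20]) cube([160, 20, 200]);


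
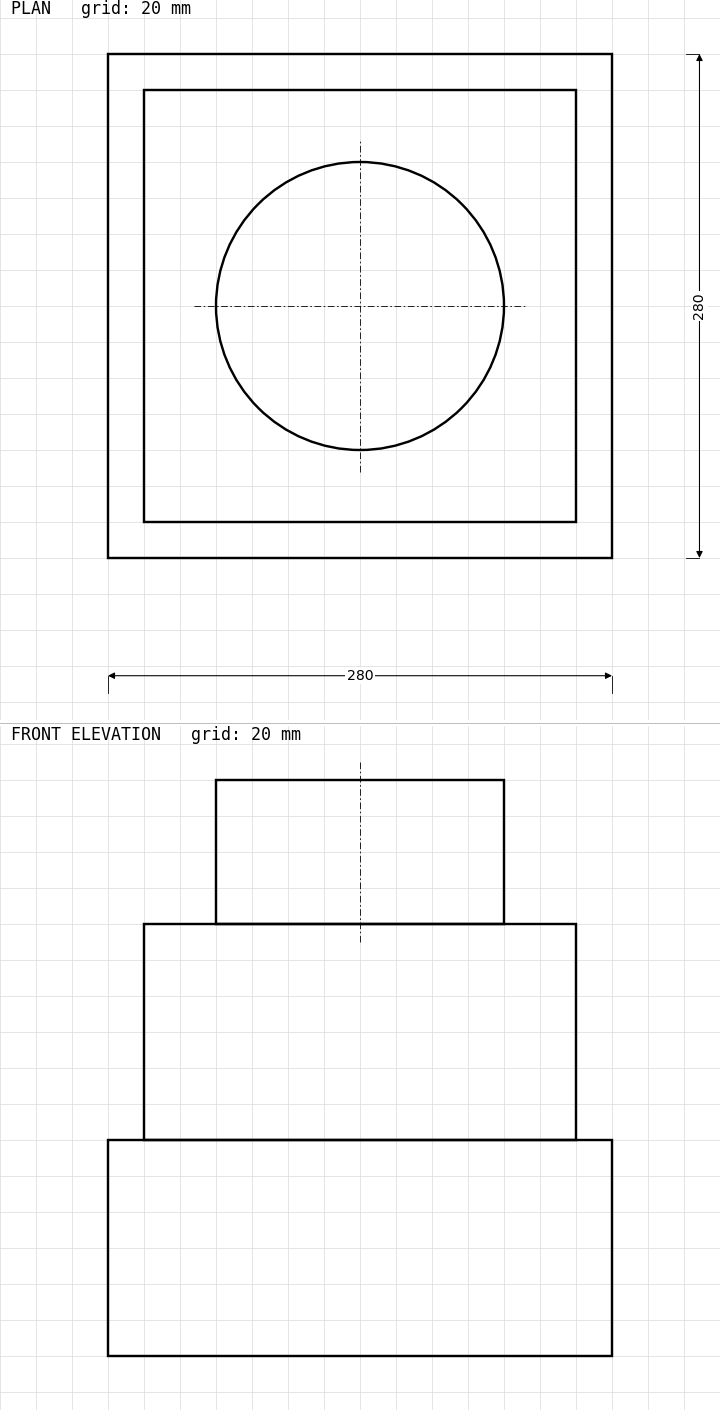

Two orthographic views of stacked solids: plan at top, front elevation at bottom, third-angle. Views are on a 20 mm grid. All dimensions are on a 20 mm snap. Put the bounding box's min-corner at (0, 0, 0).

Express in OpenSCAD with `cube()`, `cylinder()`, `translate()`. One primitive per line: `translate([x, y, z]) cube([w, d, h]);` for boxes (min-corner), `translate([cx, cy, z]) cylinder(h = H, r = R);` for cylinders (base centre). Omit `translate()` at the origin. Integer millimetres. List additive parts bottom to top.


cube([280, 280, 120]);
translate([20, 20, 120]) cube([240, 240, 120]);
translate([140, 140, 240]) cylinder(h = 80, r = 80);
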